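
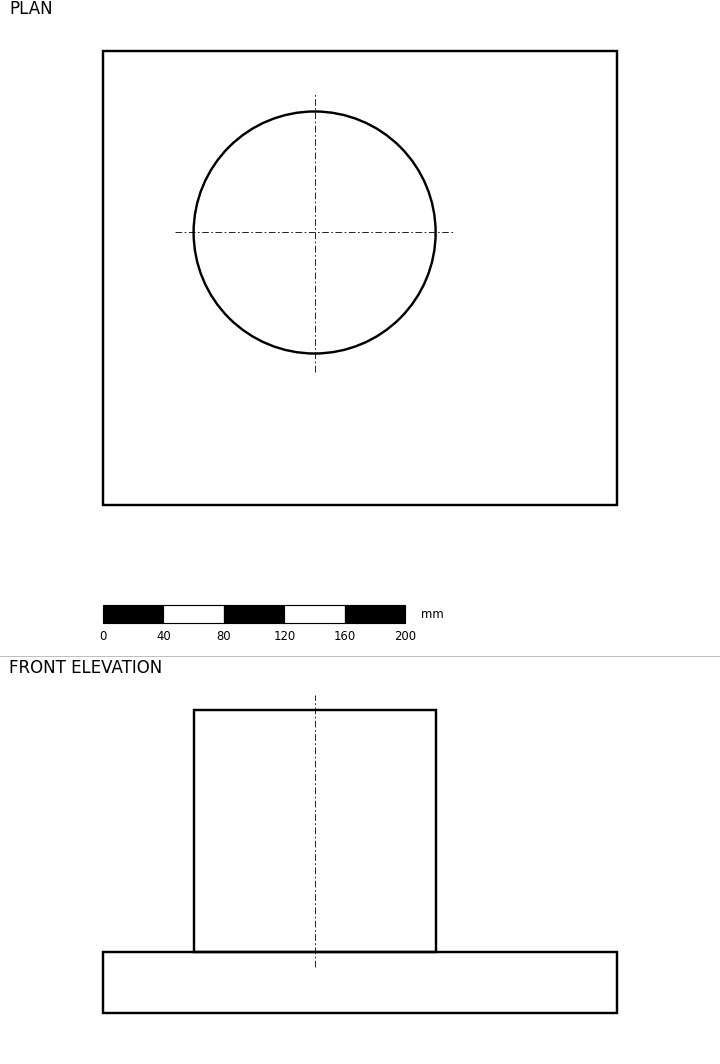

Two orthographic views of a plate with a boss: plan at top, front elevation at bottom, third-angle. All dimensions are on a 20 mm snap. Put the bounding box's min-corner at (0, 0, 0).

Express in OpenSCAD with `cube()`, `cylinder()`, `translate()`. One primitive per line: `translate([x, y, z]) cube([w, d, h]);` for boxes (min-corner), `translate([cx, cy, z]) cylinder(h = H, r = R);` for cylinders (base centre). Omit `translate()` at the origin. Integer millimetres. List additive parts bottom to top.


cube([340, 300, 40]);
translate([140, 180, 40]) cylinder(h = 160, r = 80);


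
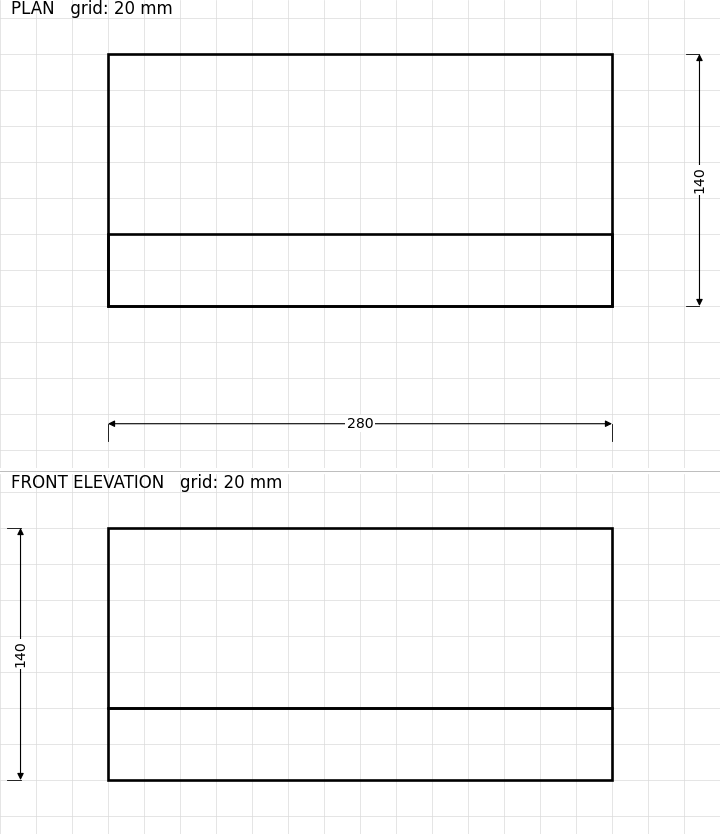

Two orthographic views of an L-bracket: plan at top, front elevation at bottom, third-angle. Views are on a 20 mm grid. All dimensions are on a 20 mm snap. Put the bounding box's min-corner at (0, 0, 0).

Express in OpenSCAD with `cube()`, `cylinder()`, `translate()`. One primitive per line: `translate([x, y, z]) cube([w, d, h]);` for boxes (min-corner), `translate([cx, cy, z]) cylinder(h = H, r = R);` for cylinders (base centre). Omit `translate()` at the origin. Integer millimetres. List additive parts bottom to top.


cube([280, 140, 40]);
translate([0, 0, 40]) cube([280, 40, 100]);


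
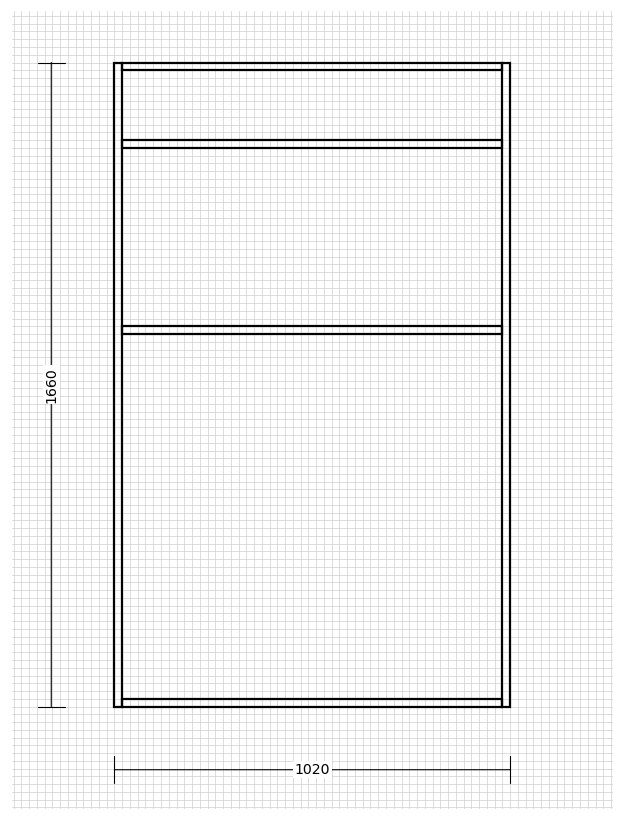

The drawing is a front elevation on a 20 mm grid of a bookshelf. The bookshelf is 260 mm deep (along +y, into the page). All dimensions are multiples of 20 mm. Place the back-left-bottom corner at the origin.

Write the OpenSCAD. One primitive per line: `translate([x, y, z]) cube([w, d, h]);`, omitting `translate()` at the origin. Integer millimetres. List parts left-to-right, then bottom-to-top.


cube([20, 260, 1660]);
translate([20, 0, 0]) cube([980, 260, 20]);
translate([20, 0, 960]) cube([980, 260, 20]);
translate([20, 0, 1440]) cube([980, 260, 20]);
translate([20, 0, 1640]) cube([980, 260, 20]);
translate([1000, 0, 0]) cube([20, 260, 1660]);


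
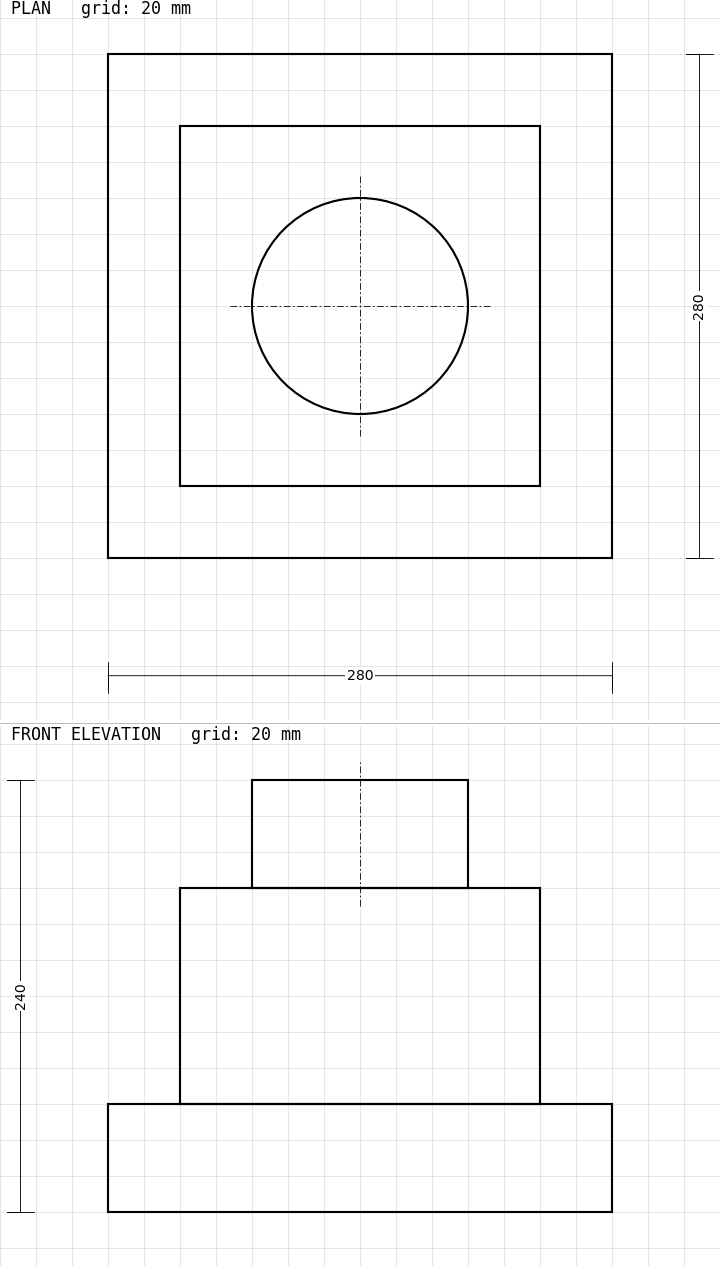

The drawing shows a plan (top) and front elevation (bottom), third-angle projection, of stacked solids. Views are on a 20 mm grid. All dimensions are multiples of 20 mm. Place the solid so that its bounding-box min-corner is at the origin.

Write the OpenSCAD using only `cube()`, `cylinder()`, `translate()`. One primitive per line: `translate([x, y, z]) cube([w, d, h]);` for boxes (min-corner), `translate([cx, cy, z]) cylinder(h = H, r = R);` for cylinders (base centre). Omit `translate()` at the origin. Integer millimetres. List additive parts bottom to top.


cube([280, 280, 60]);
translate([40, 40, 60]) cube([200, 200, 120]);
translate([140, 140, 180]) cylinder(h = 60, r = 60);


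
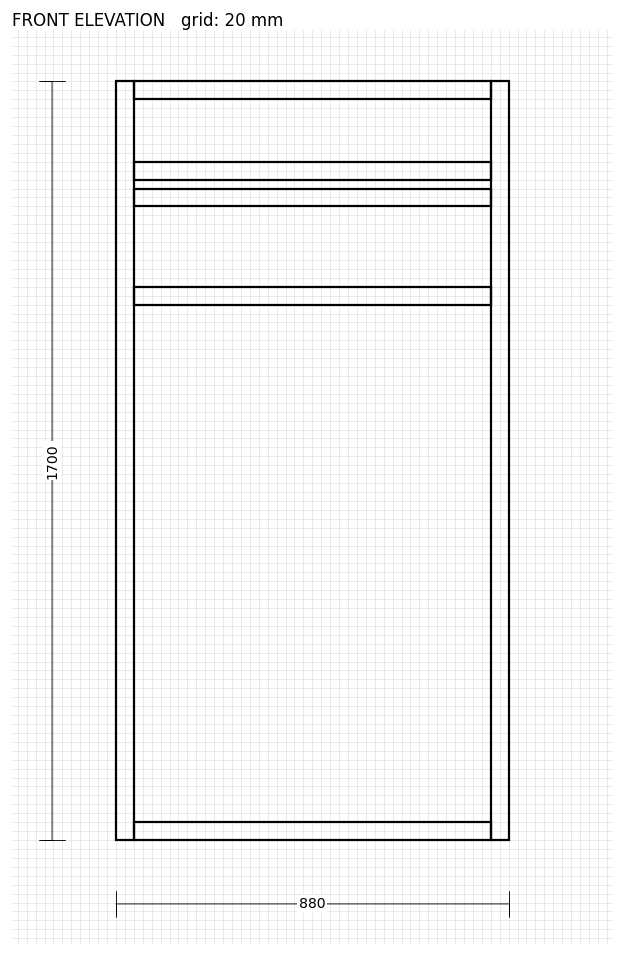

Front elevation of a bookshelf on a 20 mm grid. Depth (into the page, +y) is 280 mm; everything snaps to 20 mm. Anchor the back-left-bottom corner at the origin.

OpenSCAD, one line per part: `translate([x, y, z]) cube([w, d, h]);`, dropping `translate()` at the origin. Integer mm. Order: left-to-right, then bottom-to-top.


cube([40, 280, 1700]);
translate([40, 0, 0]) cube([800, 280, 40]);
translate([40, 0, 1200]) cube([800, 280, 40]);
translate([40, 0, 1420]) cube([800, 280, 40]);
translate([40, 0, 1480]) cube([800, 280, 40]);
translate([40, 0, 1660]) cube([800, 280, 40]);
translate([840, 0, 0]) cube([40, 280, 1700]);


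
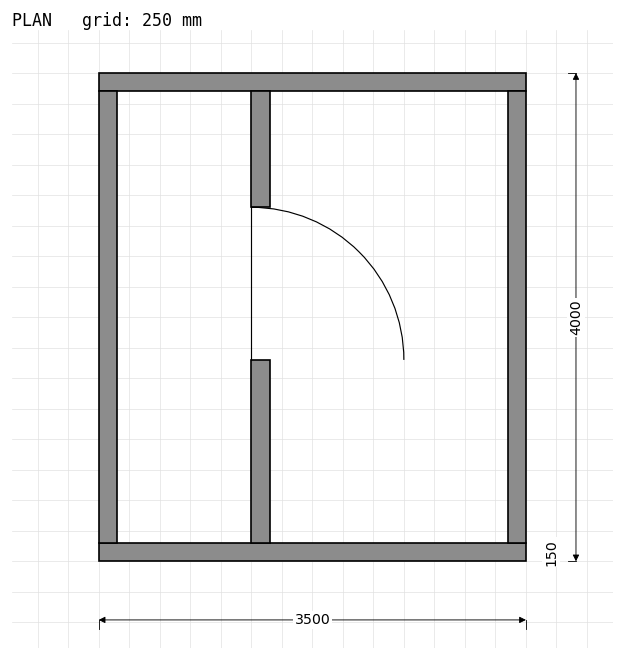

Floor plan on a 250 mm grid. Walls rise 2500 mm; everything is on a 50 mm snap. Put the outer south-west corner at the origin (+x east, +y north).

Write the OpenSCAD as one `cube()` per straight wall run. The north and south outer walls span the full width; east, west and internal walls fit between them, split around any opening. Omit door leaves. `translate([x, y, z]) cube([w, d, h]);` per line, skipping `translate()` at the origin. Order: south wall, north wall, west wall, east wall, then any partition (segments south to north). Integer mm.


cube([3500, 150, 2500]);
translate([0, 3850, 0]) cube([3500, 150, 2500]);
translate([0, 150, 0]) cube([150, 3700, 2500]);
translate([3350, 150, 0]) cube([150, 3700, 2500]);
translate([1250, 150, 0]) cube([150, 1500, 2500]);
translate([1250, 2900, 0]) cube([150, 950, 2500]);


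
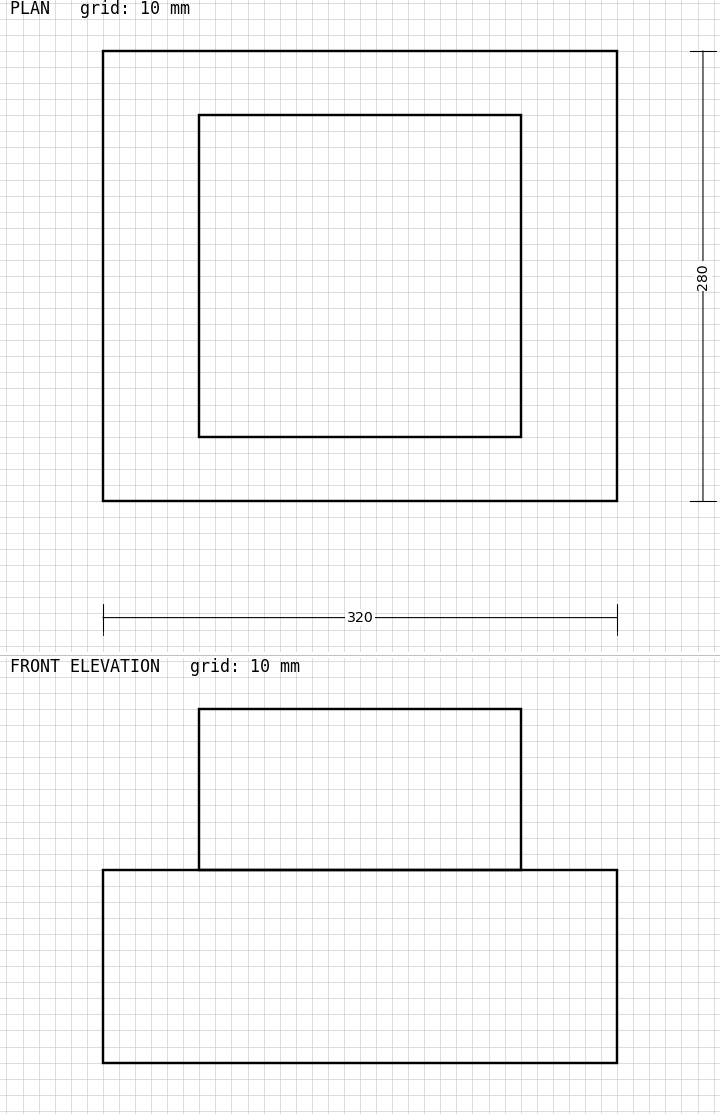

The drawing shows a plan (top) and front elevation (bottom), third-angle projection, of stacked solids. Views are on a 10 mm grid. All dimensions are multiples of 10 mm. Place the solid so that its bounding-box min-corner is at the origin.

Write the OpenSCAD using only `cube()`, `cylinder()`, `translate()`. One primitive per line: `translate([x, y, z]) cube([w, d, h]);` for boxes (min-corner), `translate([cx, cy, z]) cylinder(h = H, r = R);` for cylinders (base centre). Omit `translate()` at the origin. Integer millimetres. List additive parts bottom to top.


cube([320, 280, 120]);
translate([60, 40, 120]) cube([200, 200, 100]);


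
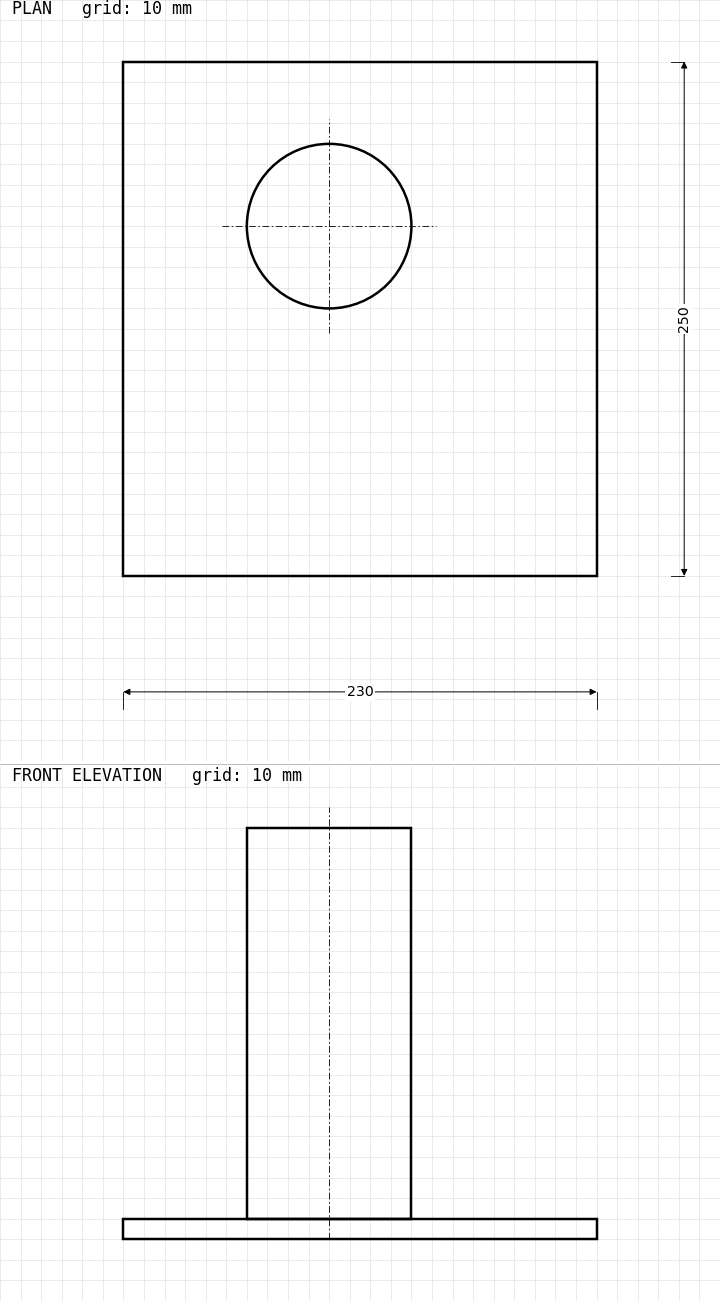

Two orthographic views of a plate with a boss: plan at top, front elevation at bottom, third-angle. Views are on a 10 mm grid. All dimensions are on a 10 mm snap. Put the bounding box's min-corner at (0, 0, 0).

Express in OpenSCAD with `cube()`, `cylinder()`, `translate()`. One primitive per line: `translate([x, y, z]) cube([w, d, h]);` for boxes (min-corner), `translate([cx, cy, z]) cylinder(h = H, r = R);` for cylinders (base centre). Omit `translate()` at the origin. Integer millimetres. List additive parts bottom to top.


cube([230, 250, 10]);
translate([100, 170, 10]) cylinder(h = 190, r = 40);


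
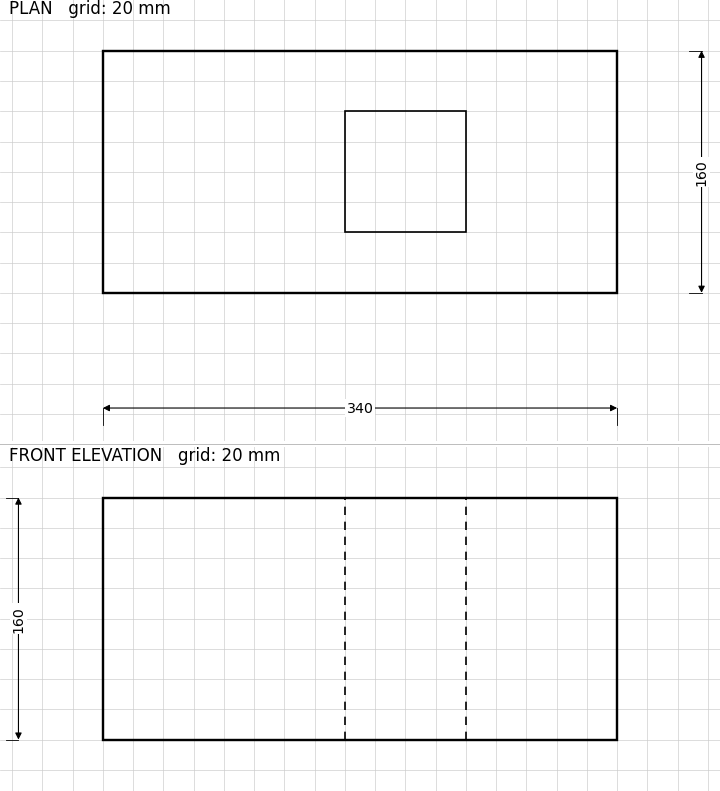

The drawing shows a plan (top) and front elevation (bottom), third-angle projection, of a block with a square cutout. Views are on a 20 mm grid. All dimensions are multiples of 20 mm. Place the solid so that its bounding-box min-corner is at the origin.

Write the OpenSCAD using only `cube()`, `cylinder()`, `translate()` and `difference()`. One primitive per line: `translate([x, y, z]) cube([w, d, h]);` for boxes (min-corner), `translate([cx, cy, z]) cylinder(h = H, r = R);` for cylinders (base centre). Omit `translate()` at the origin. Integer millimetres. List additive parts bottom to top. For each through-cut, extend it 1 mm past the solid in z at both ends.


difference() {
  cube([340, 160, 160]);
  translate([160, 40, -1]) cube([80, 80, 162]);
}


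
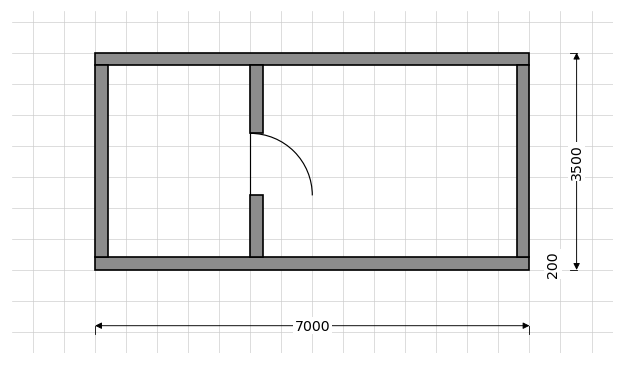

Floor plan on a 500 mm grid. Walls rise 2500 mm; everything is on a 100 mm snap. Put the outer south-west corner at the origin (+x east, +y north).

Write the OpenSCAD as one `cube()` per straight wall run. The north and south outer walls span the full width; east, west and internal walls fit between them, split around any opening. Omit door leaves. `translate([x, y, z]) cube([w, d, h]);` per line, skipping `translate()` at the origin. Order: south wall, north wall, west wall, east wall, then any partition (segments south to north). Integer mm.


cube([7000, 200, 2500]);
translate([0, 3300, 0]) cube([7000, 200, 2500]);
translate([0, 200, 0]) cube([200, 3100, 2500]);
translate([6800, 200, 0]) cube([200, 3100, 2500]);
translate([2500, 200, 0]) cube([200, 1000, 2500]);
translate([2500, 2200, 0]) cube([200, 1100, 2500]);


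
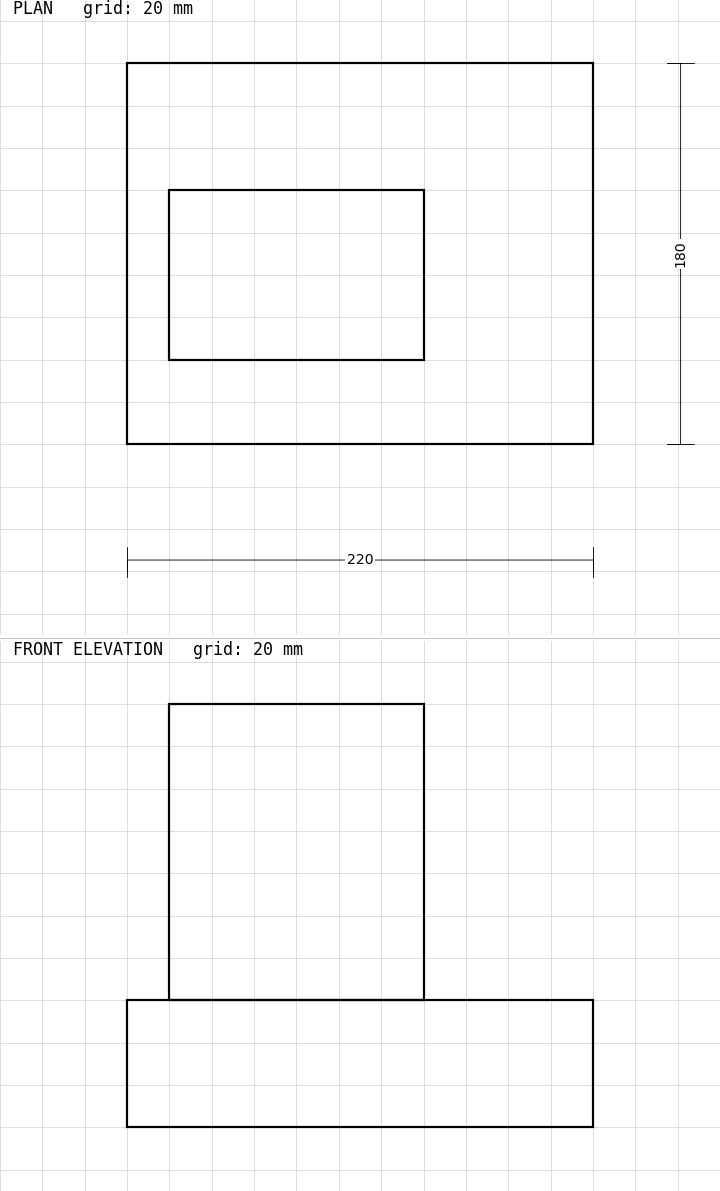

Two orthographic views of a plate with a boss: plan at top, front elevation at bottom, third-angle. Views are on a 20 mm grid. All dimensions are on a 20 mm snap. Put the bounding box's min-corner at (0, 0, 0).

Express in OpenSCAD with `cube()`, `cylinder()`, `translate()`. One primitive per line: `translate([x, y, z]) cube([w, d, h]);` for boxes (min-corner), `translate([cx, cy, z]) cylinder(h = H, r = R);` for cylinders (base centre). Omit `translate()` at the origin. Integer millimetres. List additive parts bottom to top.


cube([220, 180, 60]);
translate([20, 40, 60]) cube([120, 80, 140]);


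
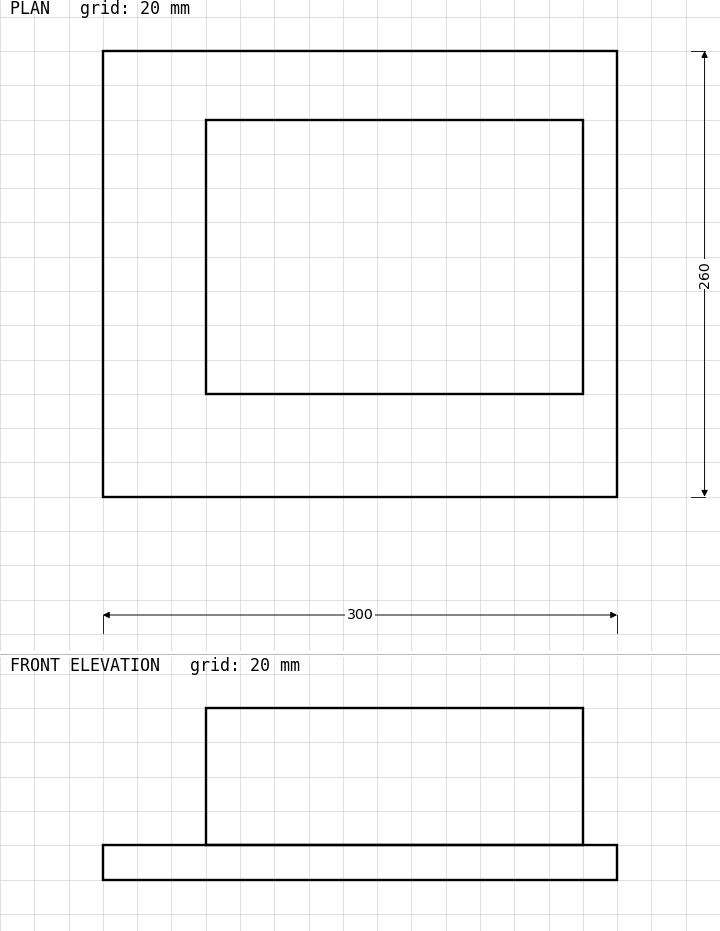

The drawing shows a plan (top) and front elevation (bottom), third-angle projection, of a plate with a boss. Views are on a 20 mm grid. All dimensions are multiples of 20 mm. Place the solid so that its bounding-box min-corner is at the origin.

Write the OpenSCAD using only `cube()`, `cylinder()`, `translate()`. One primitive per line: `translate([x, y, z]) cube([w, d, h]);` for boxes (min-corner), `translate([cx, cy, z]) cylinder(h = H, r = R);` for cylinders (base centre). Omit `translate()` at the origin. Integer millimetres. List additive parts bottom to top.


cube([300, 260, 20]);
translate([60, 60, 20]) cube([220, 160, 80]);


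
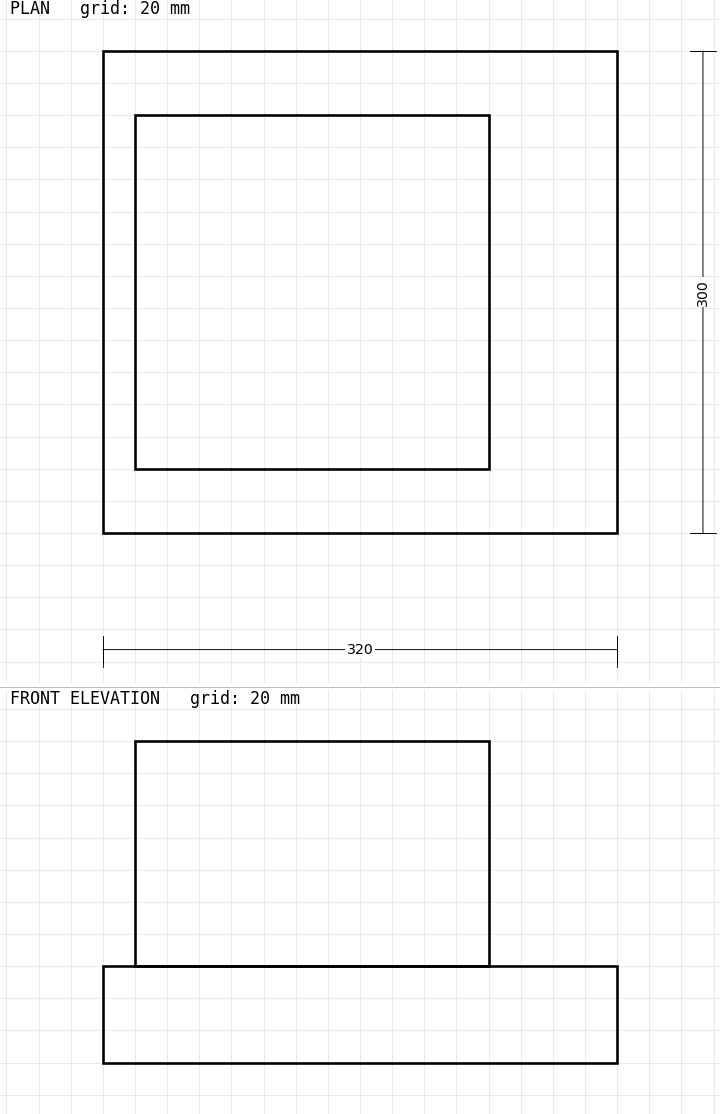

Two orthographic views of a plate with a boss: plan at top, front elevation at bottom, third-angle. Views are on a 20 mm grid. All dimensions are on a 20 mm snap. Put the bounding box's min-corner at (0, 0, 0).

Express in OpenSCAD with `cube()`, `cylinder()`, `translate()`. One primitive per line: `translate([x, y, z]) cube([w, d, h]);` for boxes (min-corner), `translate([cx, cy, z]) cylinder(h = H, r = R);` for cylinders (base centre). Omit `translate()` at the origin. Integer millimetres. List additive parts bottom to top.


cube([320, 300, 60]);
translate([20, 40, 60]) cube([220, 220, 140]);


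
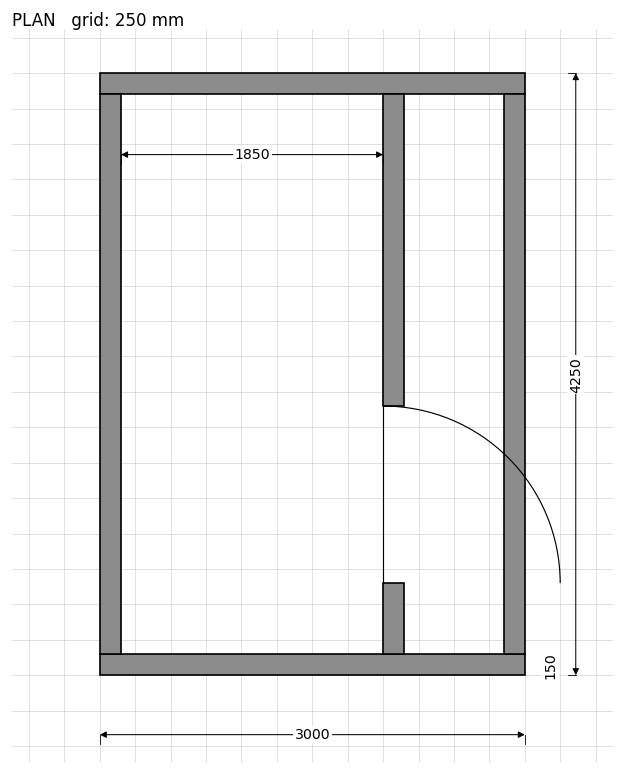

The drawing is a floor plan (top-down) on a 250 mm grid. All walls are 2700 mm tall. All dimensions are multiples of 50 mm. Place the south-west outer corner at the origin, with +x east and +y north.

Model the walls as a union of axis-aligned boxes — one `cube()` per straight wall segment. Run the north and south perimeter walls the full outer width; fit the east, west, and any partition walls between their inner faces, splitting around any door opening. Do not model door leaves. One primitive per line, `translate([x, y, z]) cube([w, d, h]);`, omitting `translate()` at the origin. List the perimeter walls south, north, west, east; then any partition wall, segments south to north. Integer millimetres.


cube([3000, 150, 2700]);
translate([0, 4100, 0]) cube([3000, 150, 2700]);
translate([0, 150, 0]) cube([150, 3950, 2700]);
translate([2850, 150, 0]) cube([150, 3950, 2700]);
translate([2000, 150, 0]) cube([150, 500, 2700]);
translate([2000, 1900, 0]) cube([150, 2200, 2700]);


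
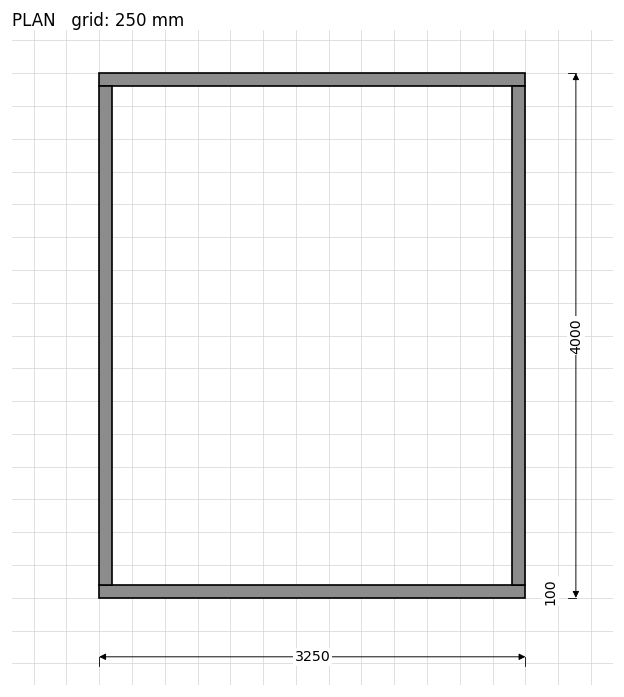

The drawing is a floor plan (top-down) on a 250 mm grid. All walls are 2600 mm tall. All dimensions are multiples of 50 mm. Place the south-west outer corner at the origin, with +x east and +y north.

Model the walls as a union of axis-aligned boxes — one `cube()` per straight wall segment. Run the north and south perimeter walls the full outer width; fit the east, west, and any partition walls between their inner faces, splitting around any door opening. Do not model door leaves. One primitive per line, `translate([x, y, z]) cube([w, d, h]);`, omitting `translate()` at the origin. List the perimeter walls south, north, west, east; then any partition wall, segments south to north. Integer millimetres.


cube([3250, 100, 2600]);
translate([0, 3900, 0]) cube([3250, 100, 2600]);
translate([0, 100, 0]) cube([100, 3800, 2600]);
translate([3150, 100, 0]) cube([100, 3800, 2600]);


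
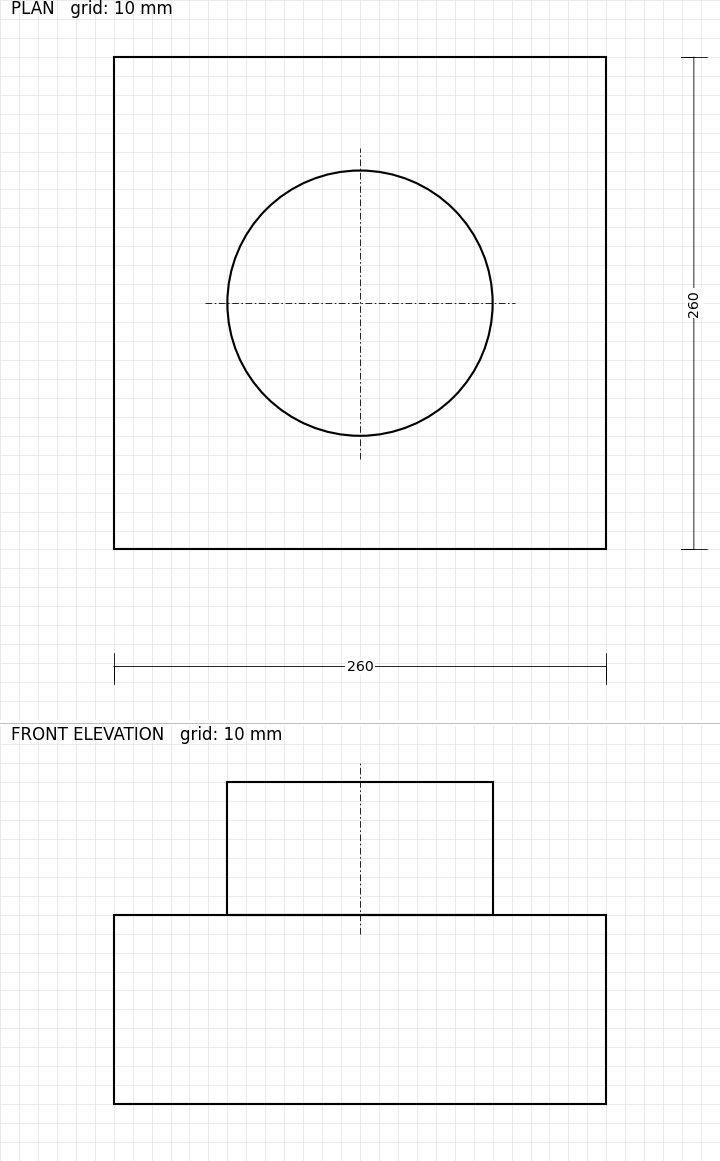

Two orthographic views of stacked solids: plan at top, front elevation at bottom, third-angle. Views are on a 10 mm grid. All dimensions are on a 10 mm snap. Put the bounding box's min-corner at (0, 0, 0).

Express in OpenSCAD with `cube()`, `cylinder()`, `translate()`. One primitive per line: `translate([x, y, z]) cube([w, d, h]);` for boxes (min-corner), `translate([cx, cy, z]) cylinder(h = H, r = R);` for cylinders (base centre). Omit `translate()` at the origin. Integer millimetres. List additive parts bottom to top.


cube([260, 260, 100]);
translate([130, 130, 100]) cylinder(h = 70, r = 70);


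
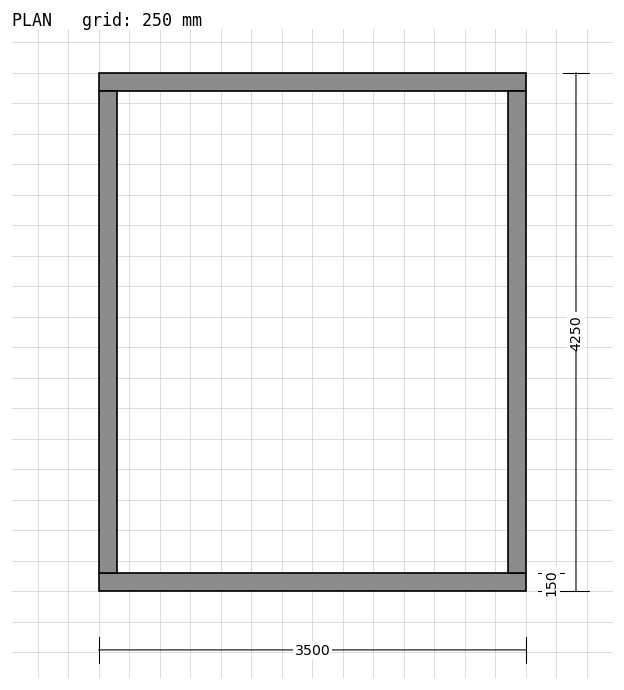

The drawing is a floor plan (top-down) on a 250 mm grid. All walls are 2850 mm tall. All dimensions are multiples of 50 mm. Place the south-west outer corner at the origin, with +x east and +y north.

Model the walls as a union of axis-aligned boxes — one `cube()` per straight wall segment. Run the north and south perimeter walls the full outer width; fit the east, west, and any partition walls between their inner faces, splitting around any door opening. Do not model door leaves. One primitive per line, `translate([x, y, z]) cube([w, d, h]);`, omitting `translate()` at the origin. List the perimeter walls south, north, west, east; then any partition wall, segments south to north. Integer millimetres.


cube([3500, 150, 2850]);
translate([0, 4100, 0]) cube([3500, 150, 2850]);
translate([0, 150, 0]) cube([150, 3950, 2850]);
translate([3350, 150, 0]) cube([150, 3950, 2850]);


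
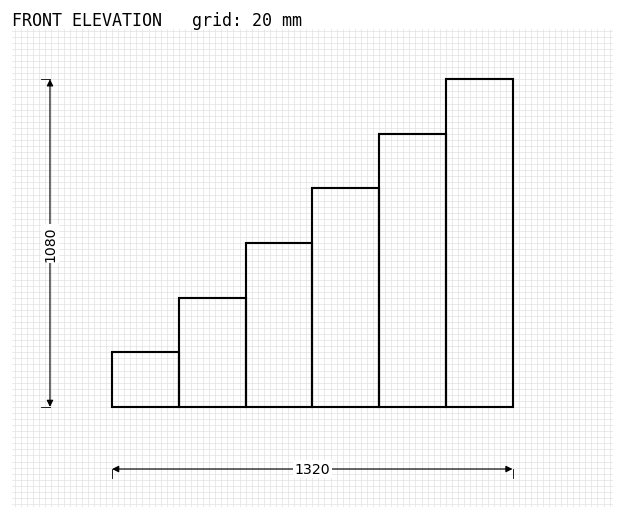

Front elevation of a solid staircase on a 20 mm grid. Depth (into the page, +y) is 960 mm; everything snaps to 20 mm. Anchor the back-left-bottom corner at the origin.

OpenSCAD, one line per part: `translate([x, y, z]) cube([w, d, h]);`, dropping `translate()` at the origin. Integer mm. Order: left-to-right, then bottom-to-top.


cube([220, 960, 180]);
translate([220, 0, 0]) cube([220, 960, 360]);
translate([440, 0, 0]) cube([220, 960, 540]);
translate([660, 0, 0]) cube([220, 960, 720]);
translate([880, 0, 0]) cube([220, 960, 900]);
translate([1100, 0, 0]) cube([220, 960, 1080]);


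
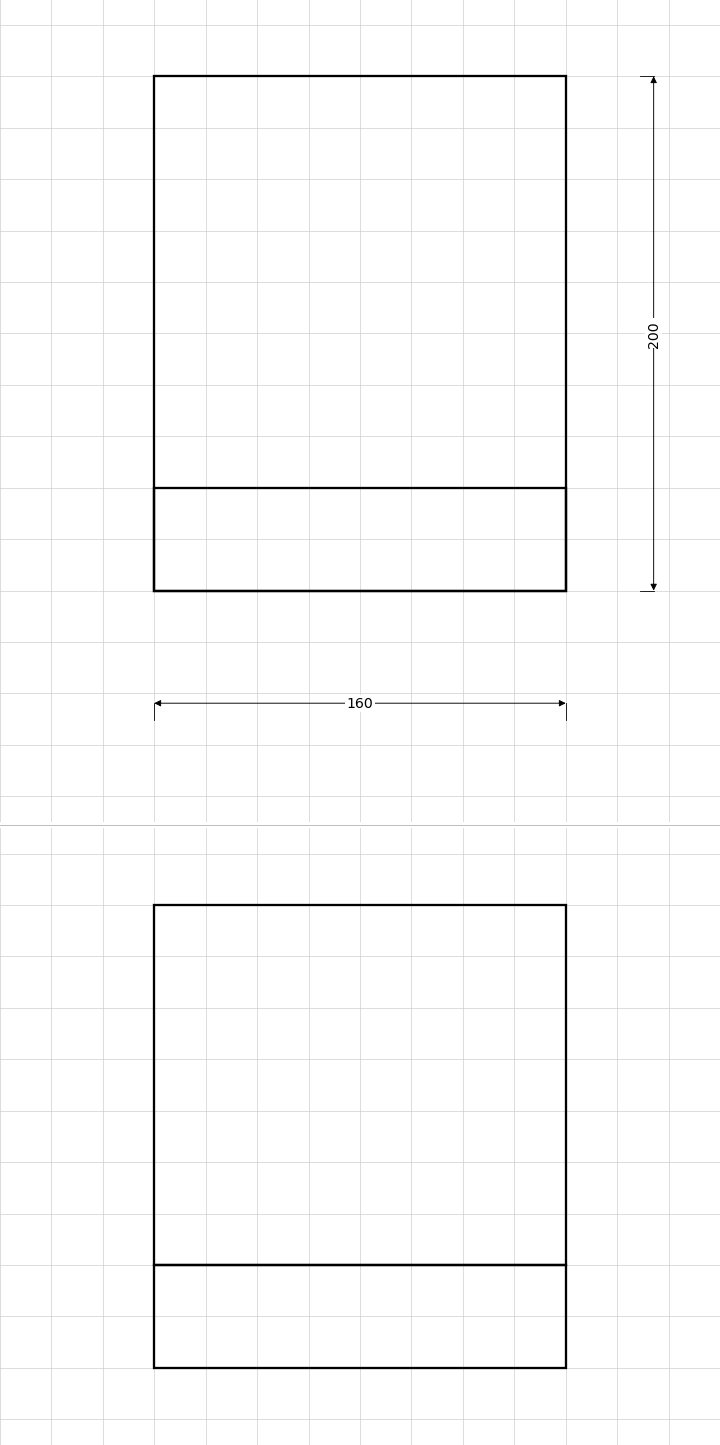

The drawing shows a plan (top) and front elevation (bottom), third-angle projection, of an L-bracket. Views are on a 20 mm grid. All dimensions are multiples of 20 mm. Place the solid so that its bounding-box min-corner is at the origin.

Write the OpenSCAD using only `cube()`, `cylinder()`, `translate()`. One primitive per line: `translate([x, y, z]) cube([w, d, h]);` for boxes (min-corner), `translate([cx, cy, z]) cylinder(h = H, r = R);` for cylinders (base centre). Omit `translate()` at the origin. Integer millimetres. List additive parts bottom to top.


cube([160, 200, 40]);
translate([0, 0, 40]) cube([160, 40, 140]);


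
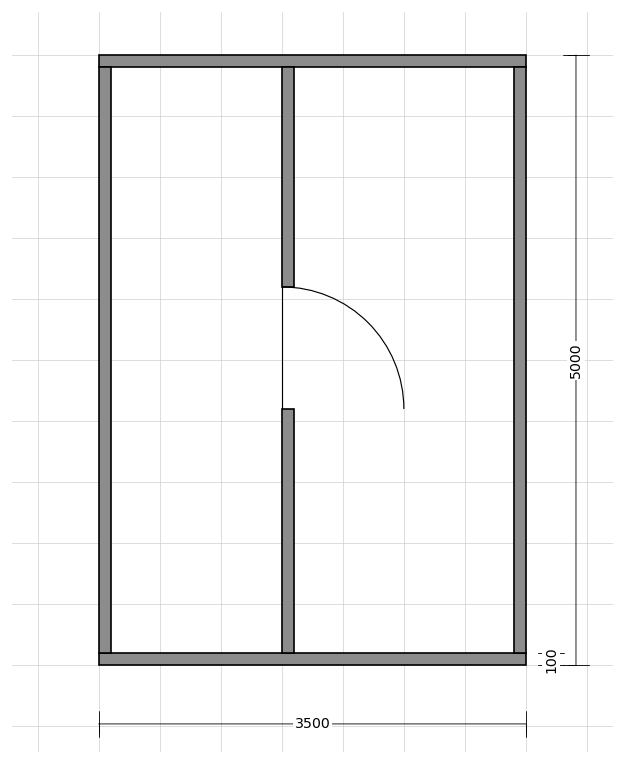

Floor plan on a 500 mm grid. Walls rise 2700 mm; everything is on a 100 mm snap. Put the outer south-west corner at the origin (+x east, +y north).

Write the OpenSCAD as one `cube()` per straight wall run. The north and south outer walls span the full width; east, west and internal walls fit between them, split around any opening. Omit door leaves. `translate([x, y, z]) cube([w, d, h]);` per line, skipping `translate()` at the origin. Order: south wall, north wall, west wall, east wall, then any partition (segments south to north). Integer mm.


cube([3500, 100, 2700]);
translate([0, 4900, 0]) cube([3500, 100, 2700]);
translate([0, 100, 0]) cube([100, 4800, 2700]);
translate([3400, 100, 0]) cube([100, 4800, 2700]);
translate([1500, 100, 0]) cube([100, 2000, 2700]);
translate([1500, 3100, 0]) cube([100, 1800, 2700]);


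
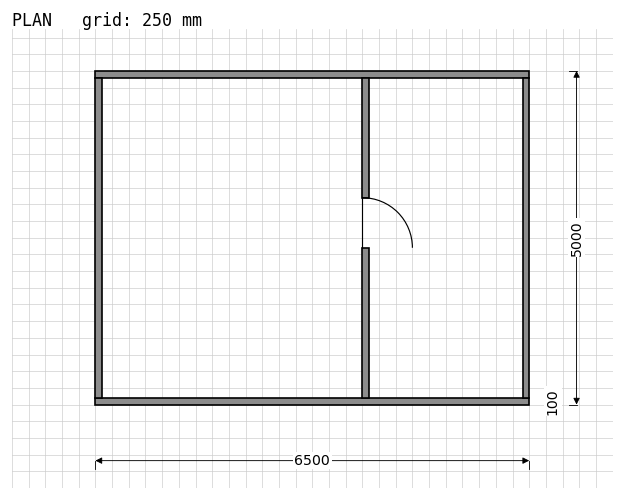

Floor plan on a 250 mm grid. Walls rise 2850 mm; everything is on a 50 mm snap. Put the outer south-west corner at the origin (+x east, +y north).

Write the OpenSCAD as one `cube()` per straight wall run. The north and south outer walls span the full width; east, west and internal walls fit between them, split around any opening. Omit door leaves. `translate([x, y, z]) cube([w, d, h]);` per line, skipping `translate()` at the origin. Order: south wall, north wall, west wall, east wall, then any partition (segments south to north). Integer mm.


cube([6500, 100, 2850]);
translate([0, 4900, 0]) cube([6500, 100, 2850]);
translate([0, 100, 0]) cube([100, 4800, 2850]);
translate([6400, 100, 0]) cube([100, 4800, 2850]);
translate([4000, 100, 0]) cube([100, 2250, 2850]);
translate([4000, 3100, 0]) cube([100, 1800, 2850]);


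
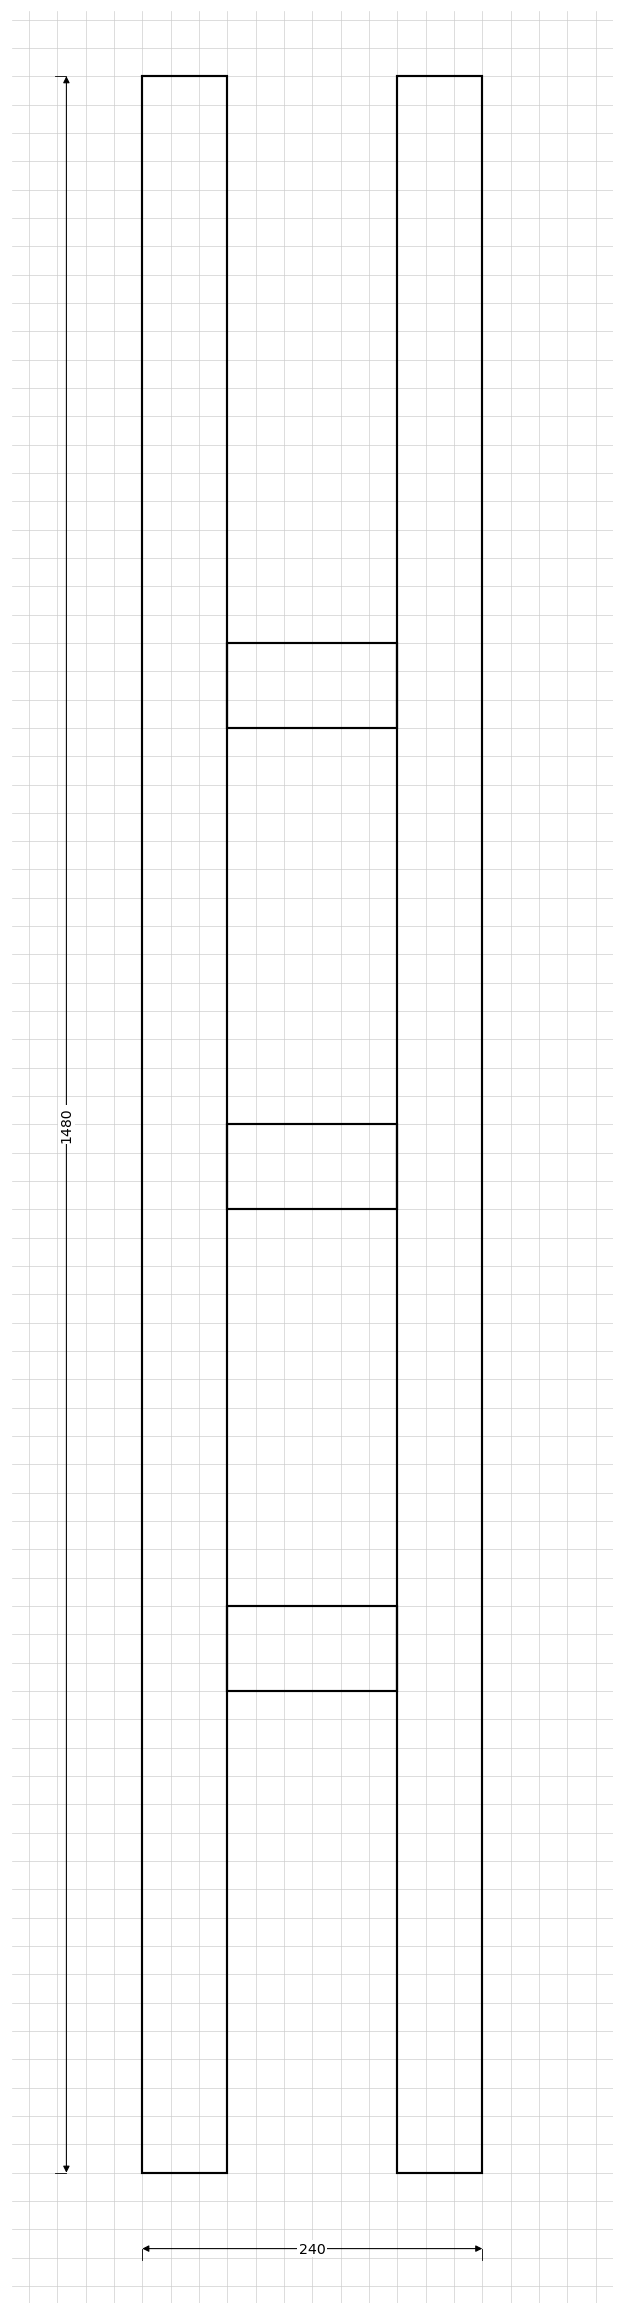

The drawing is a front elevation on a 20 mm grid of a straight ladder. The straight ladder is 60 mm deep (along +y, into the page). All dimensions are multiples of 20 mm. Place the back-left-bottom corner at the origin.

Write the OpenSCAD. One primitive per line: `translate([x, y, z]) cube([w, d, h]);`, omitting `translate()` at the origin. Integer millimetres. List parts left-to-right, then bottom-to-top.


cube([60, 60, 1480]);
translate([60, 0, 340]) cube([120, 60, 60]);
translate([60, 0, 680]) cube([120, 60, 60]);
translate([60, 0, 1020]) cube([120, 60, 60]);
translate([180, 0, 0]) cube([60, 60, 1480]);


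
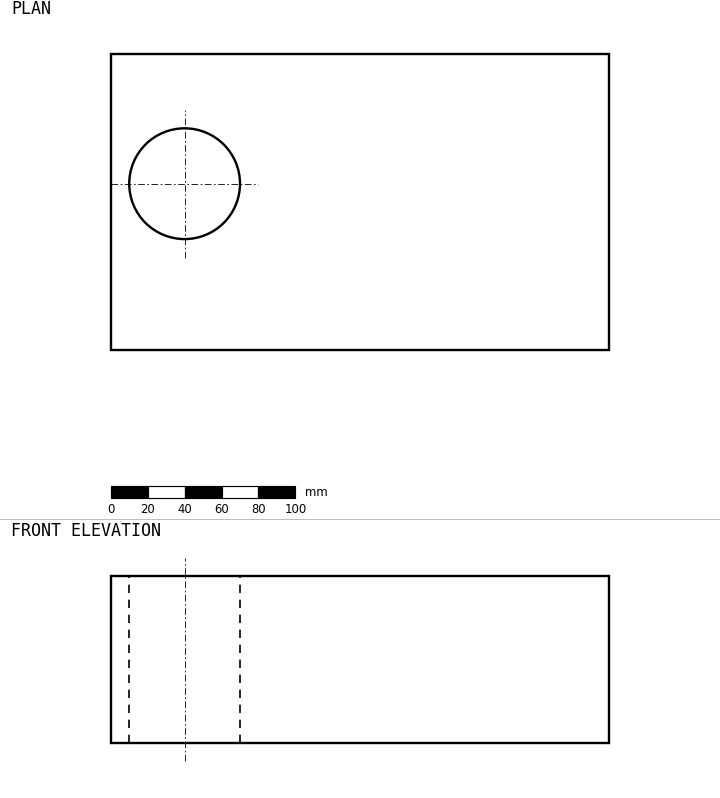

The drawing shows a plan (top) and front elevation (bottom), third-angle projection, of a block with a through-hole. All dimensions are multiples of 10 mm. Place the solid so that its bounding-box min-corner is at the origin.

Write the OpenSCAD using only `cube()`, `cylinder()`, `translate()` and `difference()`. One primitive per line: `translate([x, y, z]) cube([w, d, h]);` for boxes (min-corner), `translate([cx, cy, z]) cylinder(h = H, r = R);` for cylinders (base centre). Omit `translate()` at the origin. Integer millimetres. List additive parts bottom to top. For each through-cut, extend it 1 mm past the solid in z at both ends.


difference() {
  cube([270, 160, 90]);
  translate([40, 90, -1]) cylinder(h = 92, r = 30);
}


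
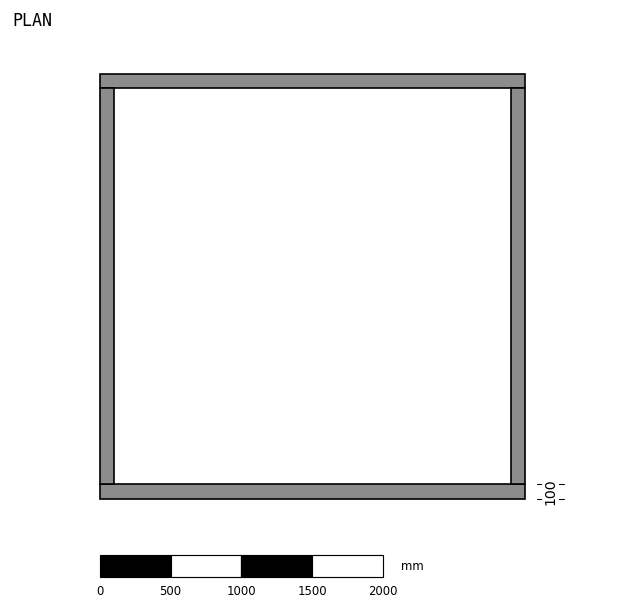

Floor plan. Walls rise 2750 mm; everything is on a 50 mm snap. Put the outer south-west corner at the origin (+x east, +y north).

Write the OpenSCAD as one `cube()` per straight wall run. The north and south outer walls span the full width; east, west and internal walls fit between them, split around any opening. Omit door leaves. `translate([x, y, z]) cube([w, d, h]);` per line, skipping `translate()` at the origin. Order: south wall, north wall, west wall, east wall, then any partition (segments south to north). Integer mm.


cube([3000, 100, 2750]);
translate([0, 2900, 0]) cube([3000, 100, 2750]);
translate([0, 100, 0]) cube([100, 2800, 2750]);
translate([2900, 100, 0]) cube([100, 2800, 2750]);


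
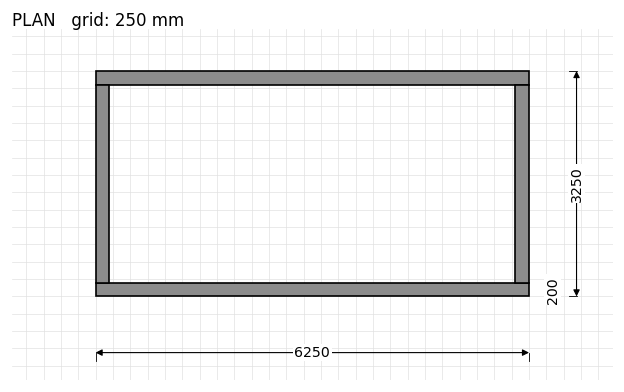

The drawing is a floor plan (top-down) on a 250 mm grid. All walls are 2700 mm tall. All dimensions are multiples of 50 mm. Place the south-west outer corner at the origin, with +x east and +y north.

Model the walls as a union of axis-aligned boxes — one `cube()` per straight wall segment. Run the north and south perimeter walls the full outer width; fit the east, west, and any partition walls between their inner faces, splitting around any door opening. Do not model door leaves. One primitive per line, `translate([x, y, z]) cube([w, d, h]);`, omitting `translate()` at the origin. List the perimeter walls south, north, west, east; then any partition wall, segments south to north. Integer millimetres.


cube([6250, 200, 2700]);
translate([0, 3050, 0]) cube([6250, 200, 2700]);
translate([0, 200, 0]) cube([200, 2850, 2700]);
translate([6050, 200, 0]) cube([200, 2850, 2700]);


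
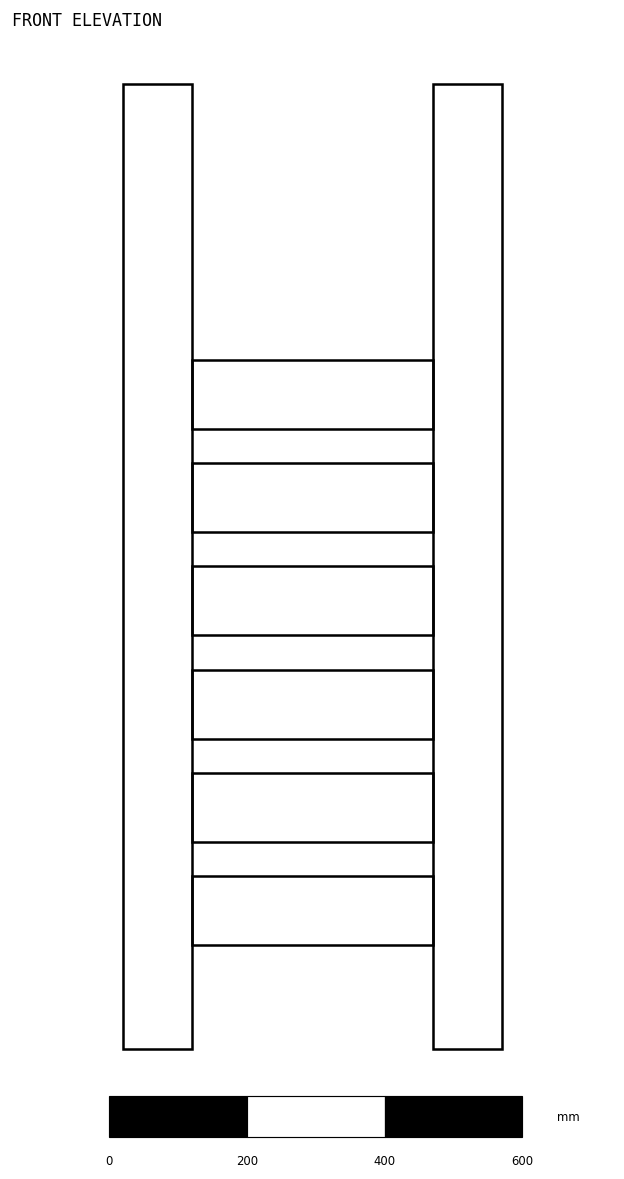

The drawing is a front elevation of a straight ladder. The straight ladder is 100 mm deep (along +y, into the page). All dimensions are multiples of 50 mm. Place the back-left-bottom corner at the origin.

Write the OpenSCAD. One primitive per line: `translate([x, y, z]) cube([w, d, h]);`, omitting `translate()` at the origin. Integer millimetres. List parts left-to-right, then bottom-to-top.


cube([100, 100, 1400]);
translate([100, 0, 150]) cube([350, 100, 100]);
translate([100, 0, 300]) cube([350, 100, 100]);
translate([100, 0, 450]) cube([350, 100, 100]);
translate([100, 0, 600]) cube([350, 100, 100]);
translate([100, 0, 750]) cube([350, 100, 100]);
translate([100, 0, 900]) cube([350, 100, 100]);
translate([450, 0, 0]) cube([100, 100, 1400]);


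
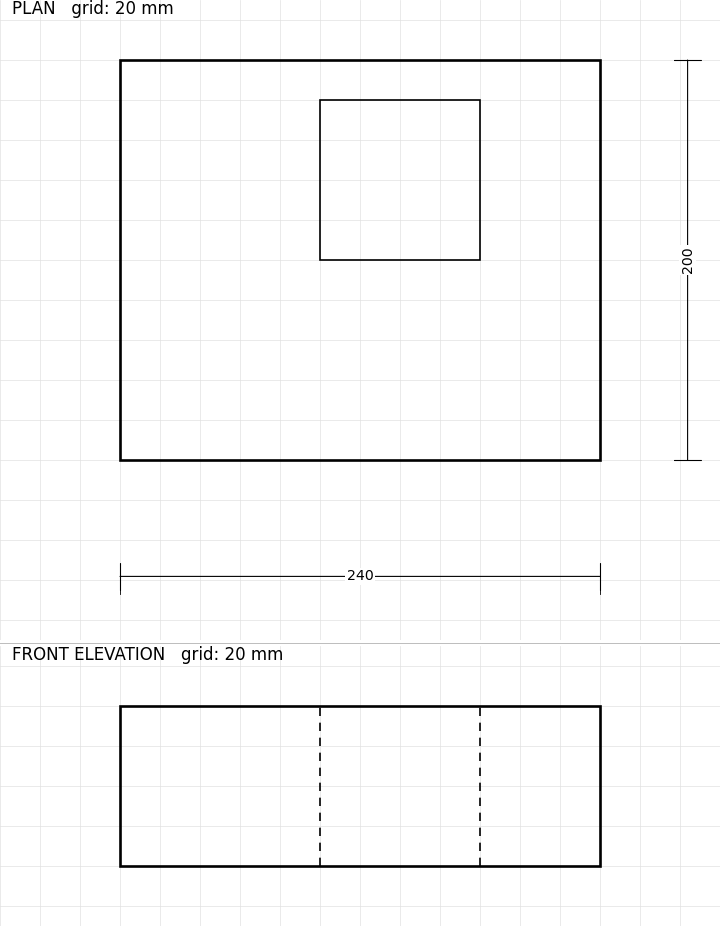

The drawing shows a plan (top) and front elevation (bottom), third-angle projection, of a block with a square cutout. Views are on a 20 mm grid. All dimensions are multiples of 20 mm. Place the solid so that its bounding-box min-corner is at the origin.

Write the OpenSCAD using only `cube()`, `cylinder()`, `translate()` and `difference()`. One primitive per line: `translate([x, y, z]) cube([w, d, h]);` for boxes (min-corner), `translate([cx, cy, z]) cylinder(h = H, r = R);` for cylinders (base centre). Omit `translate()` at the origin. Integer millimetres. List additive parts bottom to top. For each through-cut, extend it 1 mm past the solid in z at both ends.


difference() {
  cube([240, 200, 80]);
  translate([100, 100, -1]) cube([80, 80, 82]);
}


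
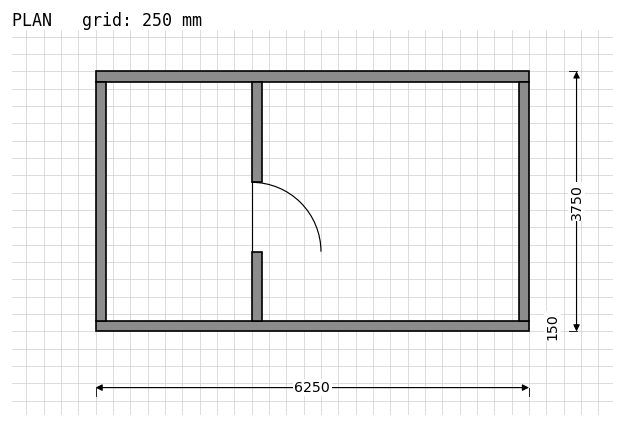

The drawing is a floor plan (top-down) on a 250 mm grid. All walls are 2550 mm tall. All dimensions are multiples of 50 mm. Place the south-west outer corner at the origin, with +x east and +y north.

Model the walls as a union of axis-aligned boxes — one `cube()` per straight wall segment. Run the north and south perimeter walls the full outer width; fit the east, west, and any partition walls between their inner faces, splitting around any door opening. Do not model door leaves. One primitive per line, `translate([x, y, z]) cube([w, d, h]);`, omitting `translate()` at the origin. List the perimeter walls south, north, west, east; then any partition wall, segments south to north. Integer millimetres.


cube([6250, 150, 2550]);
translate([0, 3600, 0]) cube([6250, 150, 2550]);
translate([0, 150, 0]) cube([150, 3450, 2550]);
translate([6100, 150, 0]) cube([150, 3450, 2550]);
translate([2250, 150, 0]) cube([150, 1000, 2550]);
translate([2250, 2150, 0]) cube([150, 1450, 2550]);


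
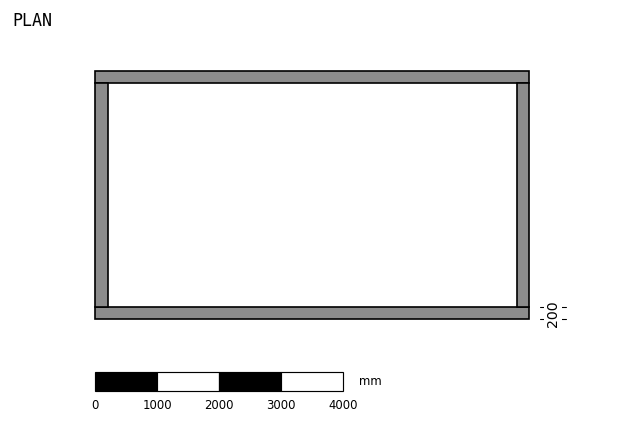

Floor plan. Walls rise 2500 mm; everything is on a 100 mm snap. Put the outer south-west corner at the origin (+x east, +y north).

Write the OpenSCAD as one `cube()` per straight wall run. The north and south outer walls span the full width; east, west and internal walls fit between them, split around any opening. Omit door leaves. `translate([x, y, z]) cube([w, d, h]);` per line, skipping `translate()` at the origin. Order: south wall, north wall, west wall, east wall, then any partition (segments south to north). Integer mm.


cube([7000, 200, 2500]);
translate([0, 3800, 0]) cube([7000, 200, 2500]);
translate([0, 200, 0]) cube([200, 3600, 2500]);
translate([6800, 200, 0]) cube([200, 3600, 2500]);


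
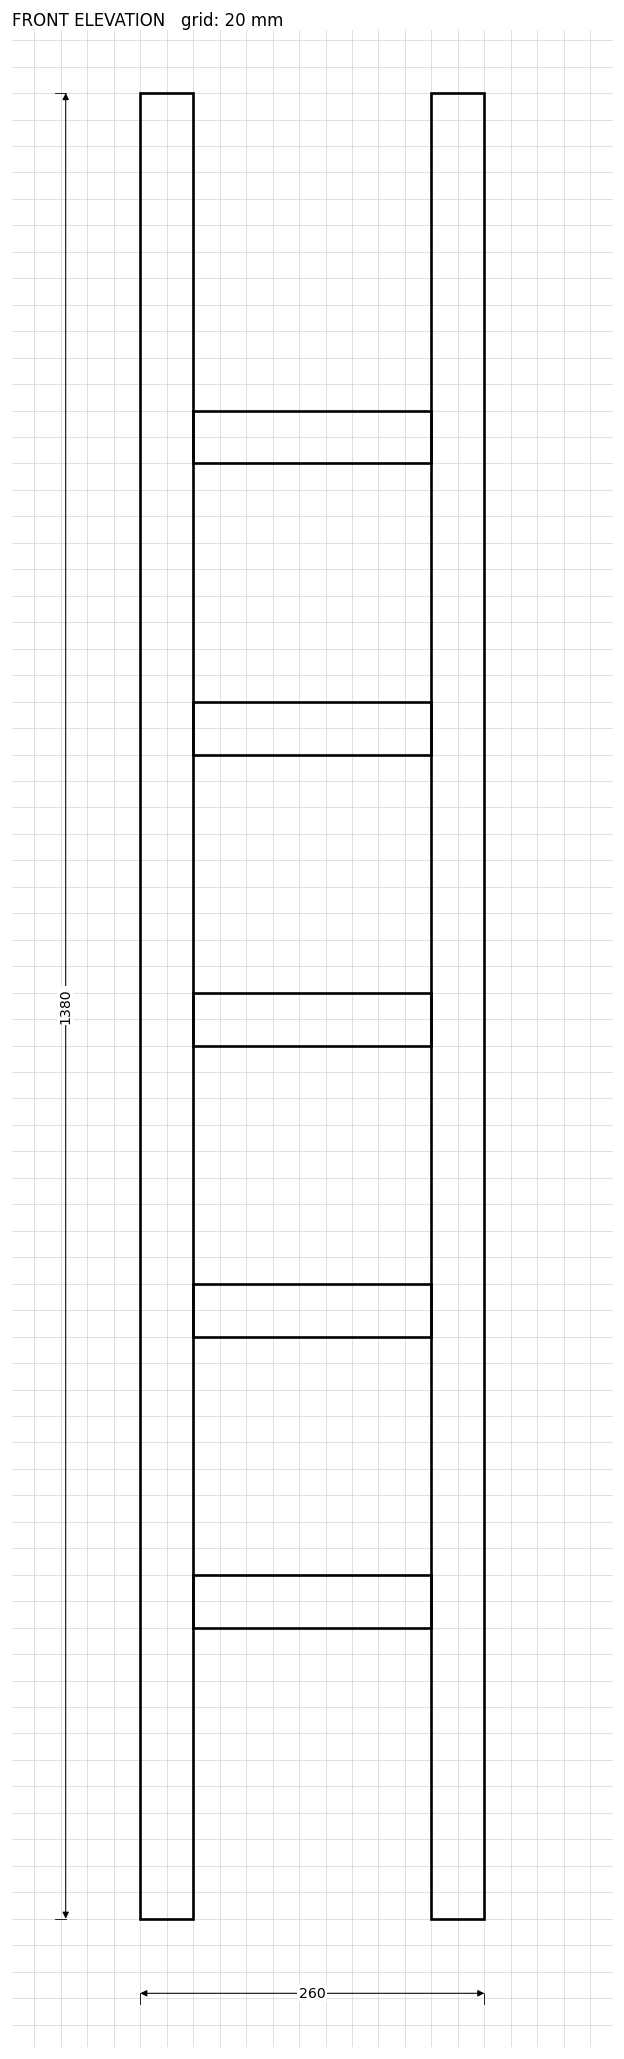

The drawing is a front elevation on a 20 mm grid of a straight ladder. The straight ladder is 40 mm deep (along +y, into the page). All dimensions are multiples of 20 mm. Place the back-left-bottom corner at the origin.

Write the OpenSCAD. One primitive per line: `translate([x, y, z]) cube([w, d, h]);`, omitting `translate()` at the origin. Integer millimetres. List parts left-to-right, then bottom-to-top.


cube([40, 40, 1380]);
translate([40, 0, 220]) cube([180, 40, 40]);
translate([40, 0, 440]) cube([180, 40, 40]);
translate([40, 0, 660]) cube([180, 40, 40]);
translate([40, 0, 880]) cube([180, 40, 40]);
translate([40, 0, 1100]) cube([180, 40, 40]);
translate([220, 0, 0]) cube([40, 40, 1380]);


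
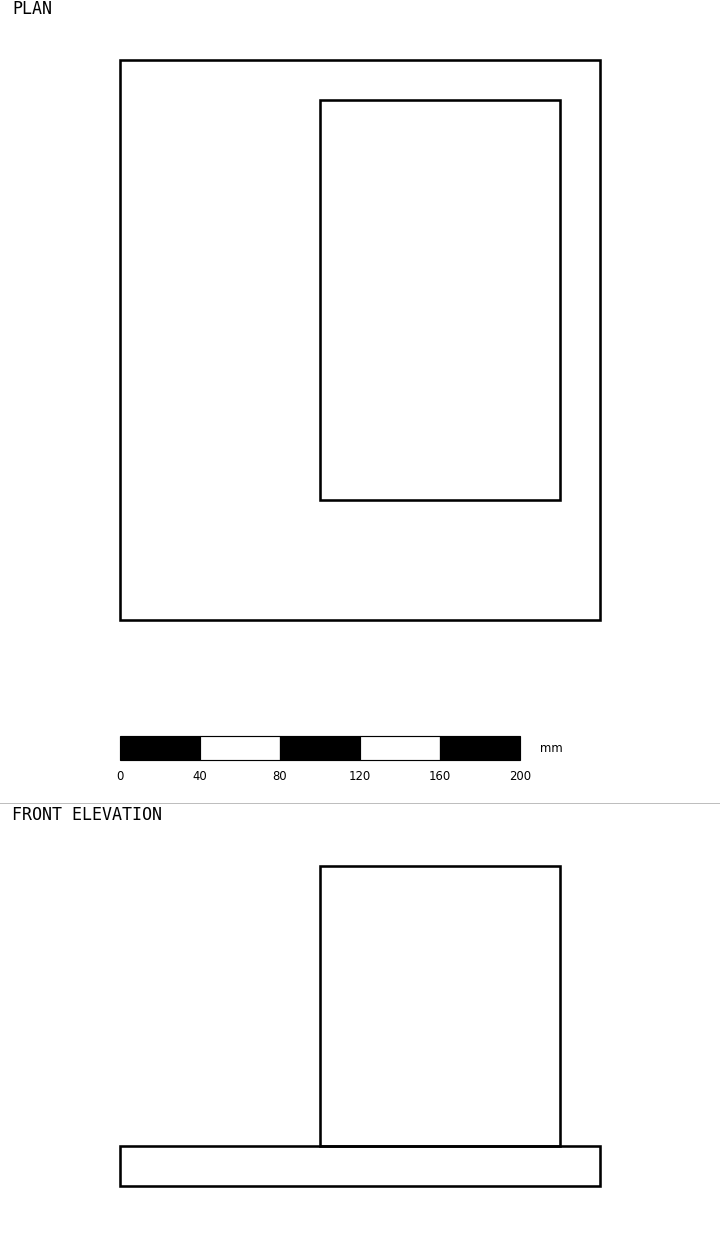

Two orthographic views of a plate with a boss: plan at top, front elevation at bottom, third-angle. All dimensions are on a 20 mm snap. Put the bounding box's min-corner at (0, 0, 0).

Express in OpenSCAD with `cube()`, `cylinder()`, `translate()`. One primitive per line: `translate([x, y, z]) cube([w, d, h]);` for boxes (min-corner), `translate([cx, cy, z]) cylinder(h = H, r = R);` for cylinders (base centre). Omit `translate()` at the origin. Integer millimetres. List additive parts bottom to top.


cube([240, 280, 20]);
translate([100, 60, 20]) cube([120, 200, 140]);


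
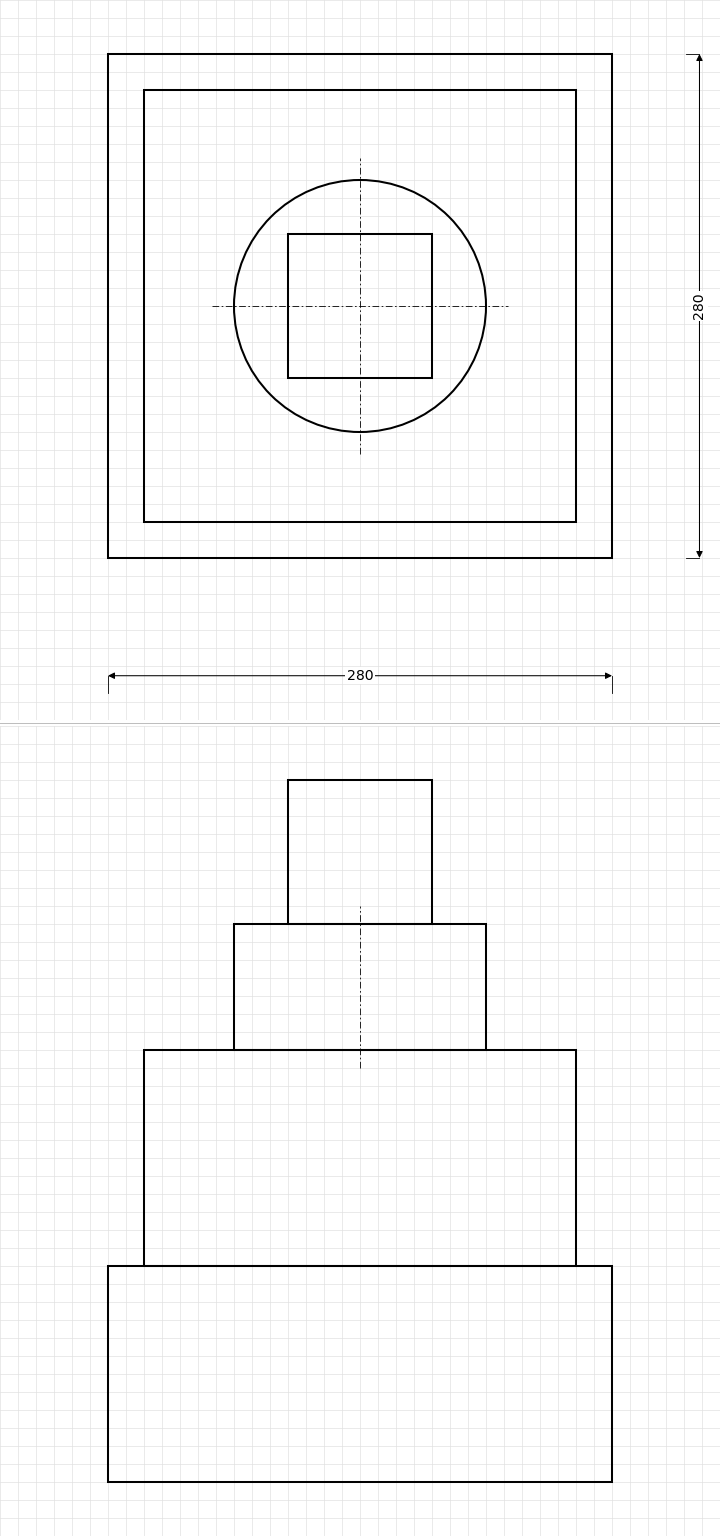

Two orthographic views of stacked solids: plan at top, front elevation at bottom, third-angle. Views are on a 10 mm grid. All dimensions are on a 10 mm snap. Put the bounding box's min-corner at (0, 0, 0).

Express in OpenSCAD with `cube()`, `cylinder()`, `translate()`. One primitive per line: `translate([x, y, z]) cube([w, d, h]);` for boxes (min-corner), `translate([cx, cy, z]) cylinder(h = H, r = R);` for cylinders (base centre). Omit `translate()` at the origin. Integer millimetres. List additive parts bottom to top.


cube([280, 280, 120]);
translate([20, 20, 120]) cube([240, 240, 120]);
translate([140, 140, 240]) cylinder(h = 70, r = 70);
translate([100, 100, 310]) cube([80, 80, 80]);


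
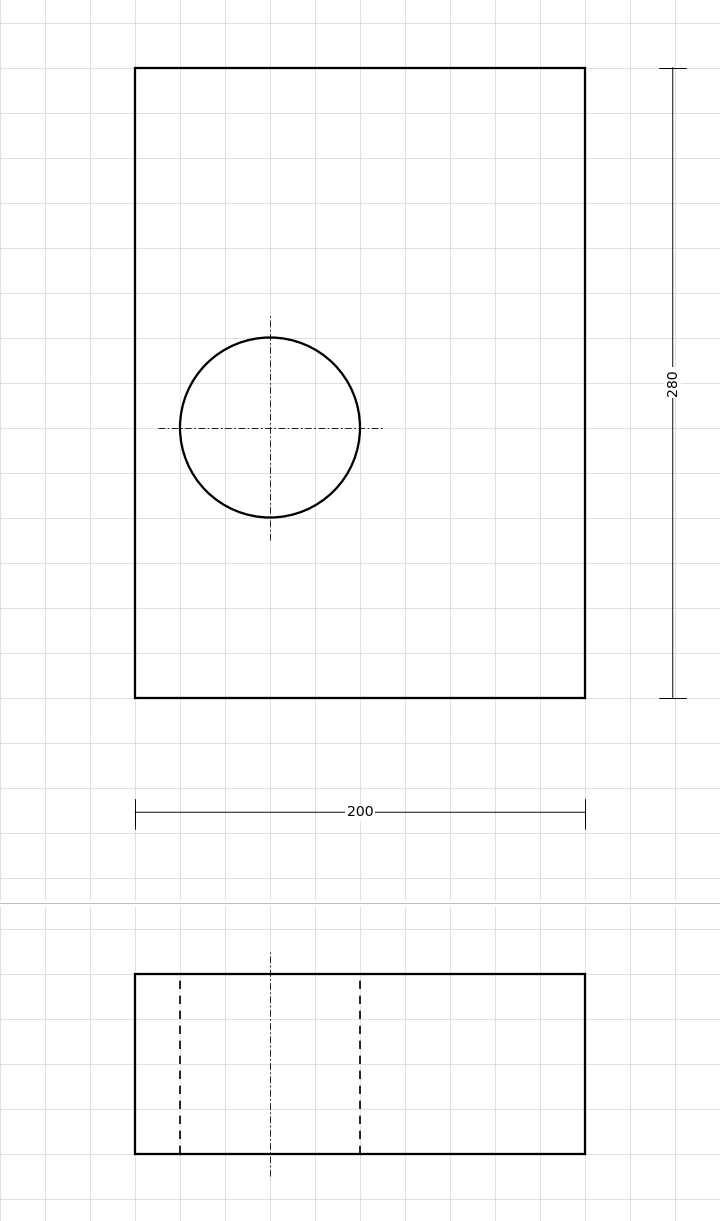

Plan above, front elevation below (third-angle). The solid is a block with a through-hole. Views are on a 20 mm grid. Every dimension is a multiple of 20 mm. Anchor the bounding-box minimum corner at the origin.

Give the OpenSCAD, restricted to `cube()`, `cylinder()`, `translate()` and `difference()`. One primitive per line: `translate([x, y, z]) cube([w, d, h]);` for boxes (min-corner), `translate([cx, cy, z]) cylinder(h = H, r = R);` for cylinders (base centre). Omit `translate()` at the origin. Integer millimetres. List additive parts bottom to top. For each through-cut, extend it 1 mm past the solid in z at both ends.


difference() {
  cube([200, 280, 80]);
  translate([60, 120, -1]) cylinder(h = 82, r = 40);
}


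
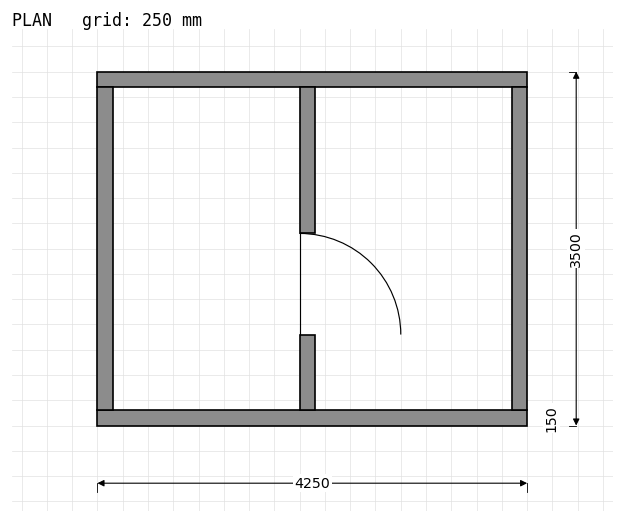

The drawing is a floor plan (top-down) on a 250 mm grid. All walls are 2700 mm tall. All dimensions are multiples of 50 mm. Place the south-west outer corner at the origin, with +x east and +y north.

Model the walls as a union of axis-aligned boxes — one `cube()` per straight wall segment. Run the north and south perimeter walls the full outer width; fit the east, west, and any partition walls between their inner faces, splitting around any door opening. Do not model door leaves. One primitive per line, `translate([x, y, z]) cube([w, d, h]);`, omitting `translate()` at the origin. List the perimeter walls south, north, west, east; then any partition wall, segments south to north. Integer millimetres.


cube([4250, 150, 2700]);
translate([0, 3350, 0]) cube([4250, 150, 2700]);
translate([0, 150, 0]) cube([150, 3200, 2700]);
translate([4100, 150, 0]) cube([150, 3200, 2700]);
translate([2000, 150, 0]) cube([150, 750, 2700]);
translate([2000, 1900, 0]) cube([150, 1450, 2700]);
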